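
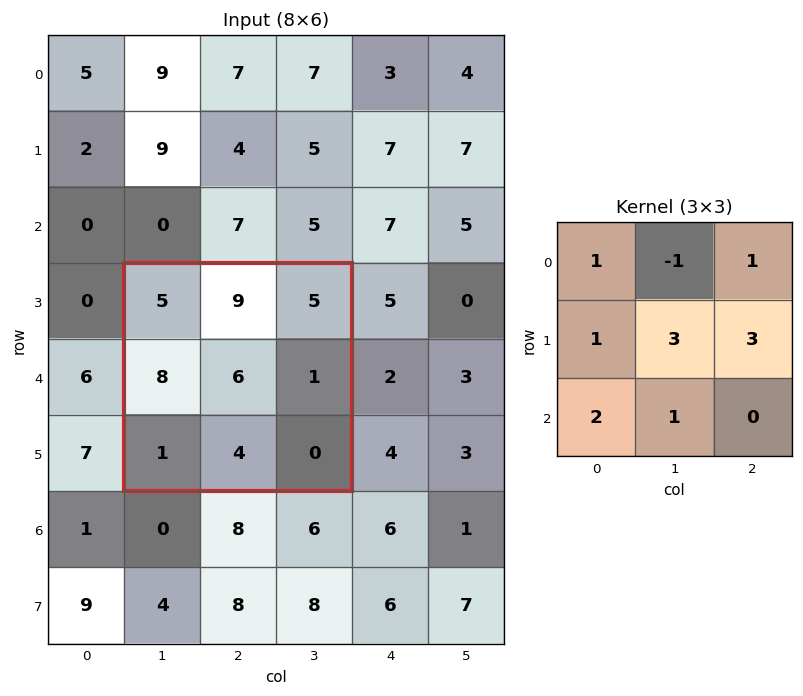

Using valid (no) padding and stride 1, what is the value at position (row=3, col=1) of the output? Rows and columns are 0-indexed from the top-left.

36

The receptive field on the input at this output position is [5 9 5 / 8 6 1 / 1 4 0]. Elementwise product with the kernel and sum: 5·1 + 9·-1 + 5·1 + 8·1 + 6·3 + 1·3 + 1·2 + 4·1.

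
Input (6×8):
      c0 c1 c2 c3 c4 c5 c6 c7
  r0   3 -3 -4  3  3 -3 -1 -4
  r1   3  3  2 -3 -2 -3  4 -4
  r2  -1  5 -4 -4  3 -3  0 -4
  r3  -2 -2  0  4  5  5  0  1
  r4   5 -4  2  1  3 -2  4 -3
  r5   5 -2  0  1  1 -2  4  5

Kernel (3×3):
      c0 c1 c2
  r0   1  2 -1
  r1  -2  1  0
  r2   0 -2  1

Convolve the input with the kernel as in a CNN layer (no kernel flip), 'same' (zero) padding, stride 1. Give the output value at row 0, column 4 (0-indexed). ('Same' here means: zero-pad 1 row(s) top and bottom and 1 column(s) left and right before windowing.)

-2

The receptive field on the zero-padded input at this output position is [0 0 0 / 3 3 -3 / -3 -2 -3]. Elementwise product with the kernel and sum: 0·1 + 0·2 + 0·-1 + 3·-2 + 3·1 + -2·-2 + -3·1.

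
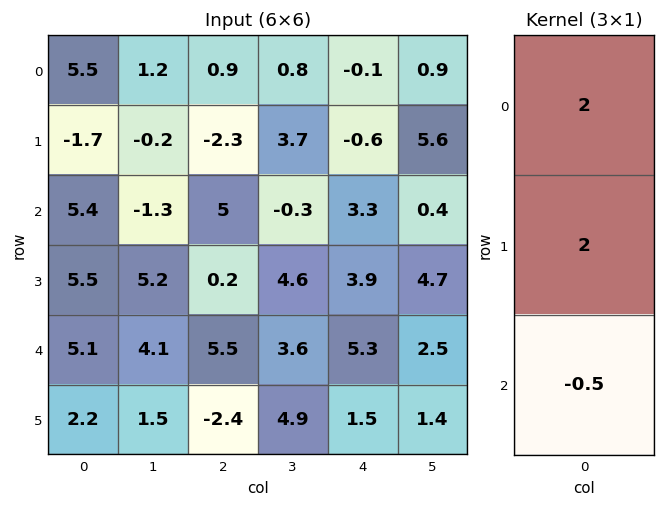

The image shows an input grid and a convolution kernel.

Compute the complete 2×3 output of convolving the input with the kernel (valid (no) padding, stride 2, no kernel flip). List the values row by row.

4.9 -5.3 -3.05
19.25 7.65 11.75

Output[0,0]: The receptive field on the input at this output position is [5.5 / -1.7 / 5.4]. Elementwise product with the kernel and sum: 5.5·2 + -1.7·2 + 5.4·-0.5.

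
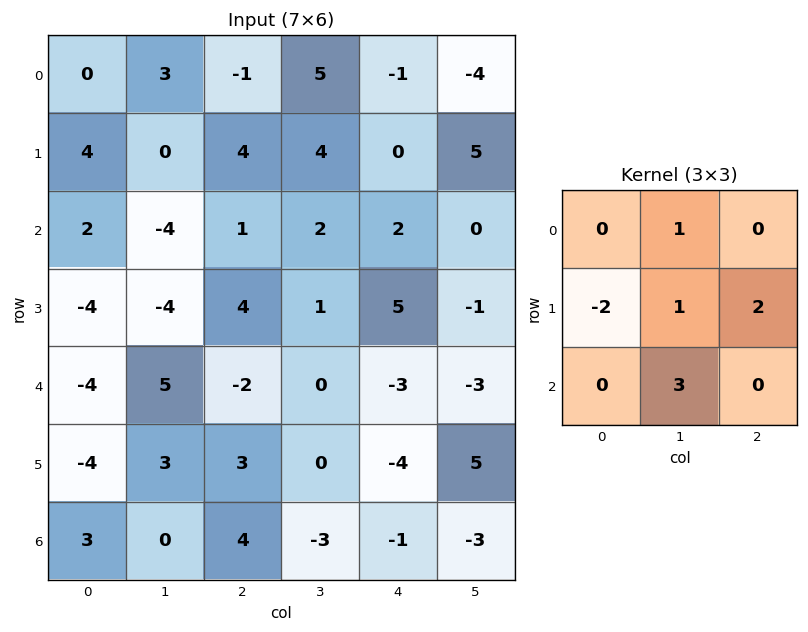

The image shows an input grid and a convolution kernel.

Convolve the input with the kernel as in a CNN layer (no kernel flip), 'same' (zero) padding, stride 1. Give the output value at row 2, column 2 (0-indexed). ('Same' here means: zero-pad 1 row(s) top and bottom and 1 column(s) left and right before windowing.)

29

The receptive field on the zero-padded input at this output position is [0 4 4 / -4 1 2 / -4 4 1]. Elementwise product with the kernel and sum: 4·1 + -4·-2 + 1·1 + 2·2 + 4·3.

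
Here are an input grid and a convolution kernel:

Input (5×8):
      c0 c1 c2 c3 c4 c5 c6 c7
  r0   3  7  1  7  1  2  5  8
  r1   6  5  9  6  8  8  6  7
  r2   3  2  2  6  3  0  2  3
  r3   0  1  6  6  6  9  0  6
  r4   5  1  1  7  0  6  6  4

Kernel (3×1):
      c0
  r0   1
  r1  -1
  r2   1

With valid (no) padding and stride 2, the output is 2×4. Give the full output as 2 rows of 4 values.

Output[0,0]: The receptive field on the input at this output position is [3 / 6 / 3]. Elementwise product with the kernel and sum: 3·1 + 6·-1 + 3·1.
Output[0,1]: The receptive field on the input at this output position is [1 / 9 / 2]. Elementwise product with the kernel and sum: 1·1 + 9·-1 + 2·1.

0 -6 -4 1
8 -3 -3 8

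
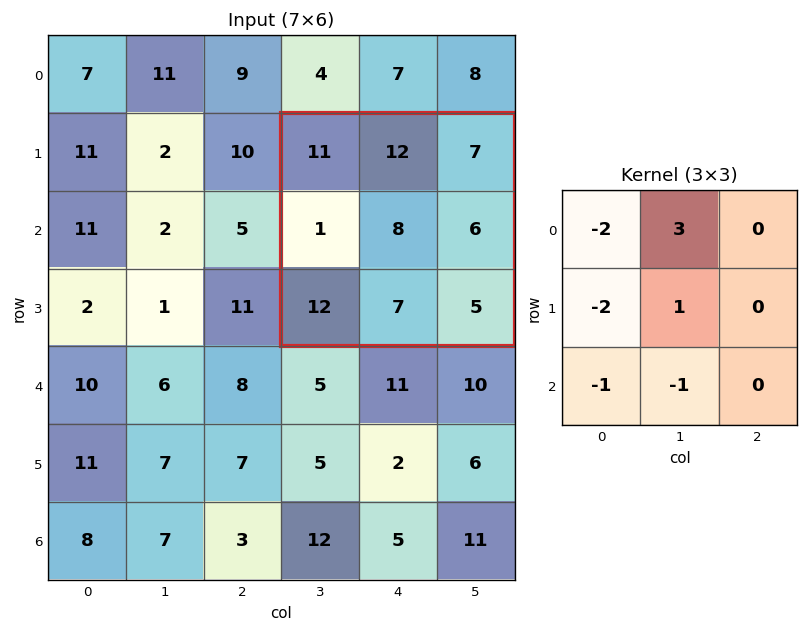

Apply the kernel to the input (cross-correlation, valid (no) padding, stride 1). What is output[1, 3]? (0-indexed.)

1

The receptive field on the input at this output position is [11 12 7 / 1 8 6 / 12 7 5]. Elementwise product with the kernel and sum: 11·-2 + 12·3 + 1·-2 + 8·1 + 12·-1 + 7·-1.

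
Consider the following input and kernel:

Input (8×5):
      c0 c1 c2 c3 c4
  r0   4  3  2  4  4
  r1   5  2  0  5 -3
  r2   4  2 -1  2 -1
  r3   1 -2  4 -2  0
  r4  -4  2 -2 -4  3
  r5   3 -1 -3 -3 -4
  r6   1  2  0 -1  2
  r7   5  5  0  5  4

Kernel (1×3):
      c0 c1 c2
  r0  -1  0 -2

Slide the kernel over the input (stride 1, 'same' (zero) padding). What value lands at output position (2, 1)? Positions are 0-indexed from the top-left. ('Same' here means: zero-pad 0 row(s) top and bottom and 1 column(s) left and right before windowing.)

The receptive field on the zero-padded input at this output position is [4 2 -1]. Elementwise product with the kernel and sum: 4·-1 + -1·-2.

-2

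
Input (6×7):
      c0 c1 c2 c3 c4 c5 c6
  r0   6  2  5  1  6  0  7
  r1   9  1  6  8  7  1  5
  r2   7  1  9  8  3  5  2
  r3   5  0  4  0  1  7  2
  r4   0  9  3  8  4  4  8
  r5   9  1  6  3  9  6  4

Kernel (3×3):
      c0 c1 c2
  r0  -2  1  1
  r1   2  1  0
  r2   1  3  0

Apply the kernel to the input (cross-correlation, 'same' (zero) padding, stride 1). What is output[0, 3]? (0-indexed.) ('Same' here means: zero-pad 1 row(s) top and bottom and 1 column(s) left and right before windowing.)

41

The receptive field on the zero-padded input at this output position is [0 0 0 / 5 1 6 / 6 8 7]. Elementwise product with the kernel and sum: 0·-2 + 0·1 + 0·1 + 5·2 + 1·1 + 6·1 + 8·3.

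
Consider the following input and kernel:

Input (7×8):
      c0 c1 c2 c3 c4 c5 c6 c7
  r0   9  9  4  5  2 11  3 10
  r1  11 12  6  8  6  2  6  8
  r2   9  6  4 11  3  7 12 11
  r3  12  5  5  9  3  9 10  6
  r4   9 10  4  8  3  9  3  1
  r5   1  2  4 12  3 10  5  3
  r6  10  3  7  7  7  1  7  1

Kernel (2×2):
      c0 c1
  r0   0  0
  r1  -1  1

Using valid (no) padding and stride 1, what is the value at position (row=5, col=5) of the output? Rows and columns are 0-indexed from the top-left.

The receptive field on the input at this output position is [10 5 / 1 7]. Elementwise product with the kernel and sum: 1·-1 + 7·1.

6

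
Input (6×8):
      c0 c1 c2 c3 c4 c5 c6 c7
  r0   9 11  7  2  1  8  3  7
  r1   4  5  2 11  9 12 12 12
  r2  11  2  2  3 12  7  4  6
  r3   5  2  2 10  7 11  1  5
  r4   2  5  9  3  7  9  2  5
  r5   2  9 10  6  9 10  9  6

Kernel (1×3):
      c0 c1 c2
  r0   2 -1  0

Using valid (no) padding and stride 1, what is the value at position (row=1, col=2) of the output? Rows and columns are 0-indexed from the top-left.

The receptive field on the input at this output position is [2 11 9]. Elementwise product with the kernel and sum: 2·2 + 11·-1.

-7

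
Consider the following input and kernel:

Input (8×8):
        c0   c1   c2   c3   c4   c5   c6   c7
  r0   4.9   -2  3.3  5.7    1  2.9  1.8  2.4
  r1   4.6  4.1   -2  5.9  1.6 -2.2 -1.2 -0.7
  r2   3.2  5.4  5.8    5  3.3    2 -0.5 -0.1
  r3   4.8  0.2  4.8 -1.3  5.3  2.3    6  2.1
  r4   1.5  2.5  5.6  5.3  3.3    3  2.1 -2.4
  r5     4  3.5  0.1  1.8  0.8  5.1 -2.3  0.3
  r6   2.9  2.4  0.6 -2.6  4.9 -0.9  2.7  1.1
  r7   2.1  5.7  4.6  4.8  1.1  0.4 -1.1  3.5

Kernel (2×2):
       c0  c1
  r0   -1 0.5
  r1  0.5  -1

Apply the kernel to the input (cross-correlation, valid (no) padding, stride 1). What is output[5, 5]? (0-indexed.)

-9.4

The receptive field on the input at this output position is [5.1 -2.3 / -0.9 2.7]. Elementwise product with the kernel and sum: 5.1·-1 + -2.3·0.5 + -0.9·0.5 + 2.7·-1.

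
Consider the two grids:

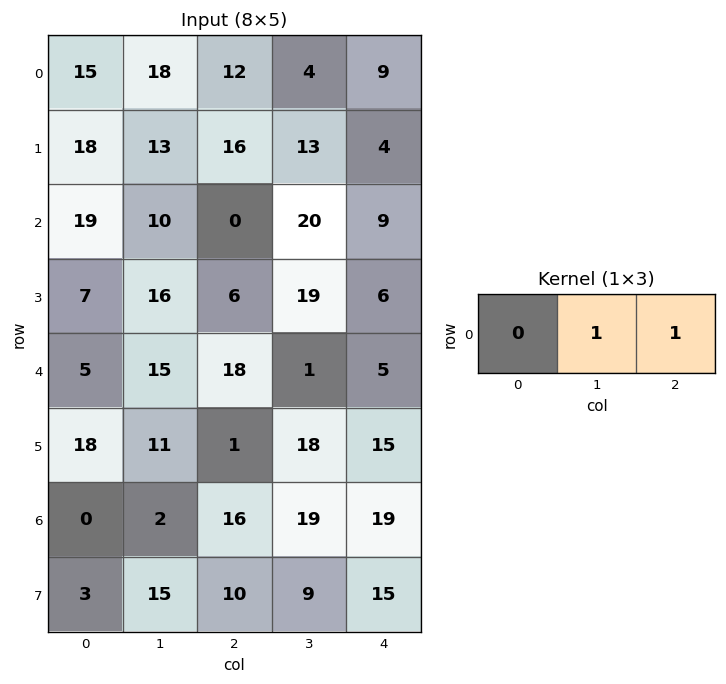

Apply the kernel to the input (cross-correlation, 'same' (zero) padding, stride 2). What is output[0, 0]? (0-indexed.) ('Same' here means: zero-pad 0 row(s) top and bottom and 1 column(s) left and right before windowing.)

33

The receptive field on the zero-padded input at this output position is [0 15 18]. Elementwise product with the kernel and sum: 15·1 + 18·1.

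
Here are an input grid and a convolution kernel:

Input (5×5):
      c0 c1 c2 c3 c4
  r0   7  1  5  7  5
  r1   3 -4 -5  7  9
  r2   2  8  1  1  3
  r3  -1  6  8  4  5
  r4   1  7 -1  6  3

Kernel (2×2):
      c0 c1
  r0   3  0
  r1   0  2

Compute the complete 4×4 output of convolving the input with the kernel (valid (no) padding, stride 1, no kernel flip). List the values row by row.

13 -7 29 39
25 -10 -13 27
18 40 11 13
11 16 36 18

Output[0,0]: The receptive field on the input at this output position is [7 1 / 3 -4]. Elementwise product with the kernel and sum: 7·3 + -4·2.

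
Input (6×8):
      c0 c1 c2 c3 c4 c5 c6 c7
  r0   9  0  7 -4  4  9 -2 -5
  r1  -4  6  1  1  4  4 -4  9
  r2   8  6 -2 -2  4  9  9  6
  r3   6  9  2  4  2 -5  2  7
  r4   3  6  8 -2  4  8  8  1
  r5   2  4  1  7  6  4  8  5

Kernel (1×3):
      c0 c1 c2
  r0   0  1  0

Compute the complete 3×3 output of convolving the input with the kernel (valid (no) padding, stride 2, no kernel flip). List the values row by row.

Output[0,0]: The receptive field on the input at this output position is [9 0 7]. Elementwise product with the kernel and sum: 0·1.

0 -4 9
6 -2 9
6 -2 8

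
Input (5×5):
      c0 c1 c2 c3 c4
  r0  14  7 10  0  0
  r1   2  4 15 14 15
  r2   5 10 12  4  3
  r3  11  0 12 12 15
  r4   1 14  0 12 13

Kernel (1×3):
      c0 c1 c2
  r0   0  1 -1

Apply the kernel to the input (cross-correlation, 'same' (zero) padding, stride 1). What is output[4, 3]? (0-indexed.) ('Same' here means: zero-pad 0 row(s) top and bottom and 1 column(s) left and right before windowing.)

-1

The receptive field on the zero-padded input at this output position is [0 12 13]. Elementwise product with the kernel and sum: 12·1 + 13·-1.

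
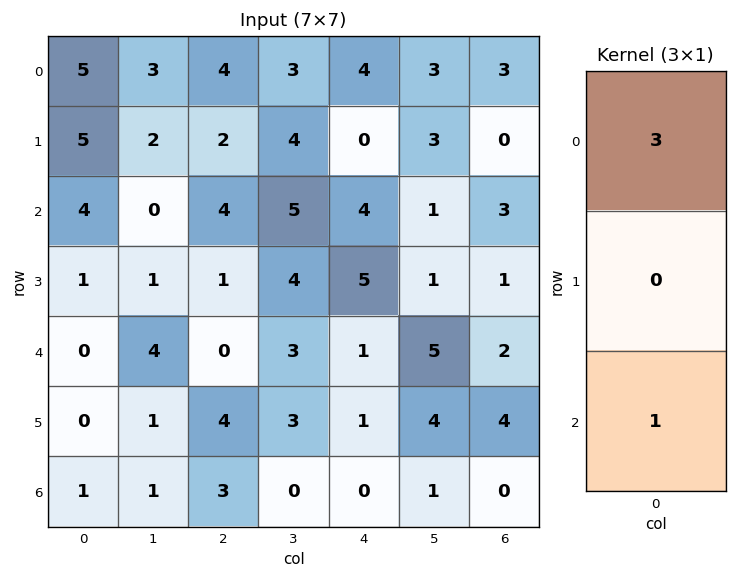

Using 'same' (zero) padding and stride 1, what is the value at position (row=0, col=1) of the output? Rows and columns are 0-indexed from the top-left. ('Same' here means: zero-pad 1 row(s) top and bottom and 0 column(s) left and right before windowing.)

2

The receptive field on the zero-padded input at this output position is [0 / 3 / 2]. Elementwise product with the kernel and sum: 0·3 + 2·1.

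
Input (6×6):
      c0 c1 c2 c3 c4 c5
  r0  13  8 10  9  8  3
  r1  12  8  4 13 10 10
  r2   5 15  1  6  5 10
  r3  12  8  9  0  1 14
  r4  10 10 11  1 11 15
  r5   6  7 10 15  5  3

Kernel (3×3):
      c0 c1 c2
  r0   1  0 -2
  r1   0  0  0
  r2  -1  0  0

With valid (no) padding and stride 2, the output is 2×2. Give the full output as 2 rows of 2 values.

-12 -7
-7 -20

Output[0,0]: The receptive field on the input at this output position is [13 8 10 / 12 8 4 / 5 15 1]. Elementwise product with the kernel and sum: 13·1 + 10·-2 + 5·-1.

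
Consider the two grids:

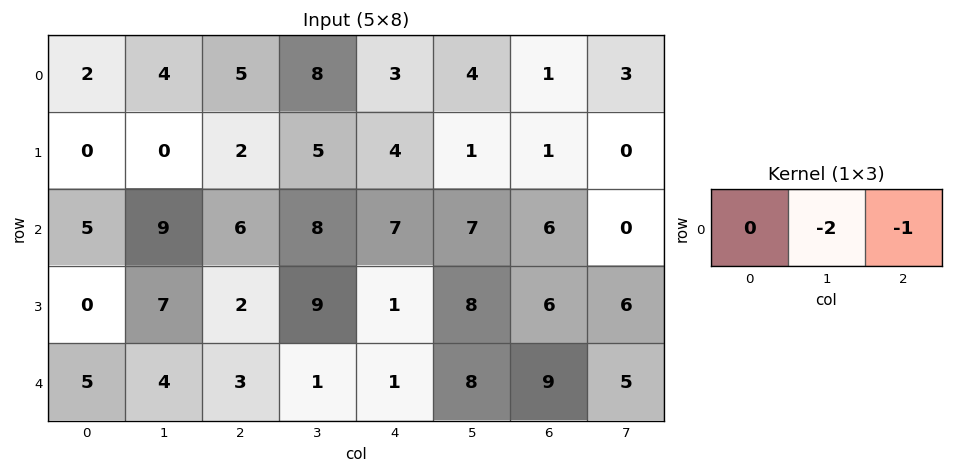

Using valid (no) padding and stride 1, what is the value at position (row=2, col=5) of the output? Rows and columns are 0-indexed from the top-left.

-12

The receptive field on the input at this output position is [7 6 0]. Elementwise product with the kernel and sum: 6·-2 + 0·-1.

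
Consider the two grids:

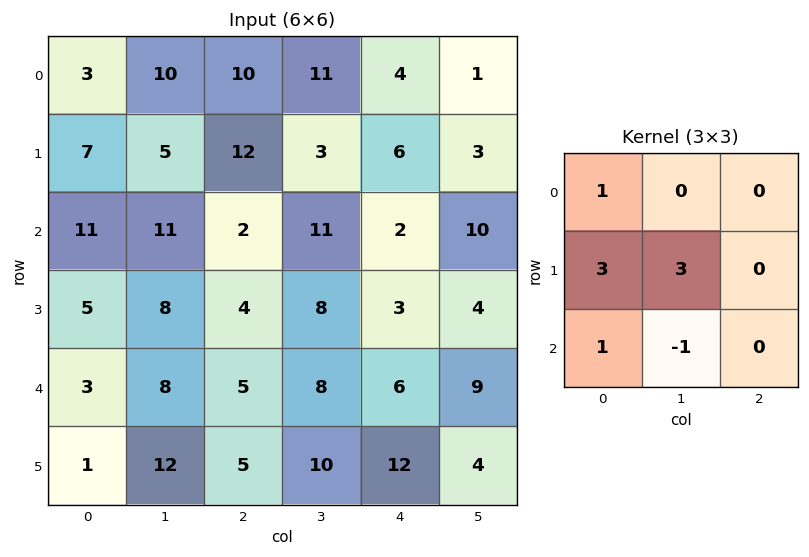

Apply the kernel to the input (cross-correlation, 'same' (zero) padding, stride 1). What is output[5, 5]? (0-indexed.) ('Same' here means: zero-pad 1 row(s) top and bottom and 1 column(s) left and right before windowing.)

54

The receptive field on the zero-padded input at this output position is [6 9 0 / 12 4 0 / 0 0 0]. Elementwise product with the kernel and sum: 6·1 + 12·3 + 4·3 + 0·1 + 0·-1.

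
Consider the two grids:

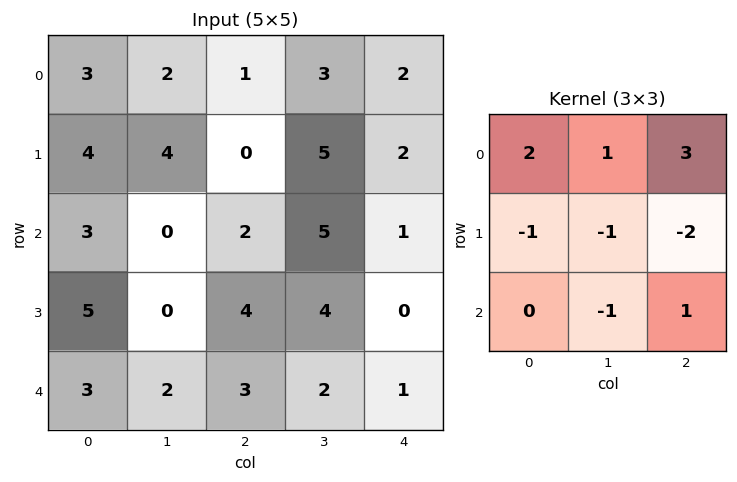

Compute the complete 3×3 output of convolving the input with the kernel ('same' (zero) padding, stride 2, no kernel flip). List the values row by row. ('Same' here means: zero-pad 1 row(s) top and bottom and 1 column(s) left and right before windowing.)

-7 -4 -7
8 11 6
-2 7 5

Output[0,0]: The receptive field on the zero-padded input at this output position is [0 0 0 / 0 3 2 / 0 4 4]. Elementwise product with the kernel and sum: 0·2 + 0·1 + 0·3 + 0·-1 + 3·-1 + 2·-2 + 4·-1 + 4·1.
Output[0,1]: The receptive field on the zero-padded input at this output position is [0 0 0 / 2 1 3 / 4 0 5]. Elementwise product with the kernel and sum: 0·2 + 0·1 + 0·3 + 2·-1 + 1·-1 + 3·-2 + 0·-1 + 5·1.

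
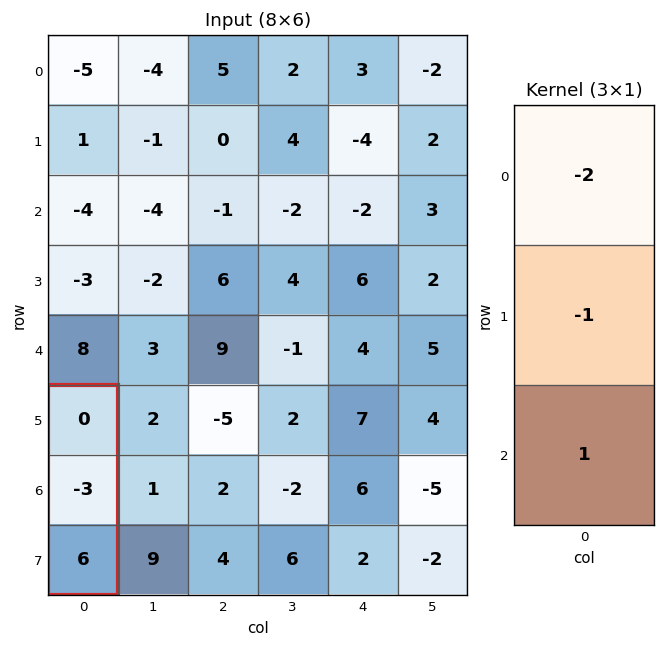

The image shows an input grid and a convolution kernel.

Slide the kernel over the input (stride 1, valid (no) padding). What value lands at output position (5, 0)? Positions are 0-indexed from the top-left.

The receptive field on the input at this output position is [0 / -3 / 6]. Elementwise product with the kernel and sum: 0·-2 + -3·-1 + 6·1.

9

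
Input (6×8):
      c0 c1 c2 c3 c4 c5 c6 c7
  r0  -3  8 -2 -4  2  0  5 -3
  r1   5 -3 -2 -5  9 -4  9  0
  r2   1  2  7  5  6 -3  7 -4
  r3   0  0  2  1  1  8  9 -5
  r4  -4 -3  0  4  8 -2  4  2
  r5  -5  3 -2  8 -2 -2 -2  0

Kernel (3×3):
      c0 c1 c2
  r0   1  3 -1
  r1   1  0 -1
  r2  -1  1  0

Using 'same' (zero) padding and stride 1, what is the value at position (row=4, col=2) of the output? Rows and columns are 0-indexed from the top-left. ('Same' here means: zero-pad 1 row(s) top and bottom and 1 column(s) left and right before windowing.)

-7

The receptive field on the zero-padded input at this output position is [0 2 1 / -3 0 4 / 3 -2 8]. Elementwise product with the kernel and sum: 0·1 + 2·3 + 1·-1 + -3·1 + 4·-1 + 3·-1 + -2·1.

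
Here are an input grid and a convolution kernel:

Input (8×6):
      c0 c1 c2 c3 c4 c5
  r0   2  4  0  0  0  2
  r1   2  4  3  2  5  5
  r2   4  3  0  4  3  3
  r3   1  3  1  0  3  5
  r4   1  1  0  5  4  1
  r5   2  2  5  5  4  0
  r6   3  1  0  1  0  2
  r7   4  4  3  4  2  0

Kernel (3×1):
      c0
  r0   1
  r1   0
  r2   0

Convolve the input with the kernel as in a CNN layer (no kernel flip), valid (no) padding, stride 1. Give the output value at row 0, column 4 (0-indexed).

0

The receptive field on the input at this output position is [0 / 5 / 3]. Elementwise product with the kernel and sum: 0·1.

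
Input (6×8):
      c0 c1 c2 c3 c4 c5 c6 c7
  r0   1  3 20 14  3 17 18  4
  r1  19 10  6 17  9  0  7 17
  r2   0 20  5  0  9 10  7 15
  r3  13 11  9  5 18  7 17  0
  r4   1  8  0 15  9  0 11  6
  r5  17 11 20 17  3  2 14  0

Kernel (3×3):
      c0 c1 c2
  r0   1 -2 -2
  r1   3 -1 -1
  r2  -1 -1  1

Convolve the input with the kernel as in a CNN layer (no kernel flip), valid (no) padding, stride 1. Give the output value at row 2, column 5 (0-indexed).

The receptive field on the input at this output position is [10 7 15 / 7 17 0 / 0 11 6]. Elementwise product with the kernel and sum: 10·1 + 7·-2 + 15·-2 + 7·3 + 17·-1 + 0·-1 + 0·-1 + 11·-1 + 6·1.

-35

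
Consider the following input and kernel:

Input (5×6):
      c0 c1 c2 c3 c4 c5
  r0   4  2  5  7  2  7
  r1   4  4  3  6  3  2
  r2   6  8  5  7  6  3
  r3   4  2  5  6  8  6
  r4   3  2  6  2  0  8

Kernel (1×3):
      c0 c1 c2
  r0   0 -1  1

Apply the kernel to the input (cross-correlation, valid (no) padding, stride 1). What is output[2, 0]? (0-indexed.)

The receptive field on the input at this output position is [6 8 5]. Elementwise product with the kernel and sum: 8·-1 + 5·1.

-3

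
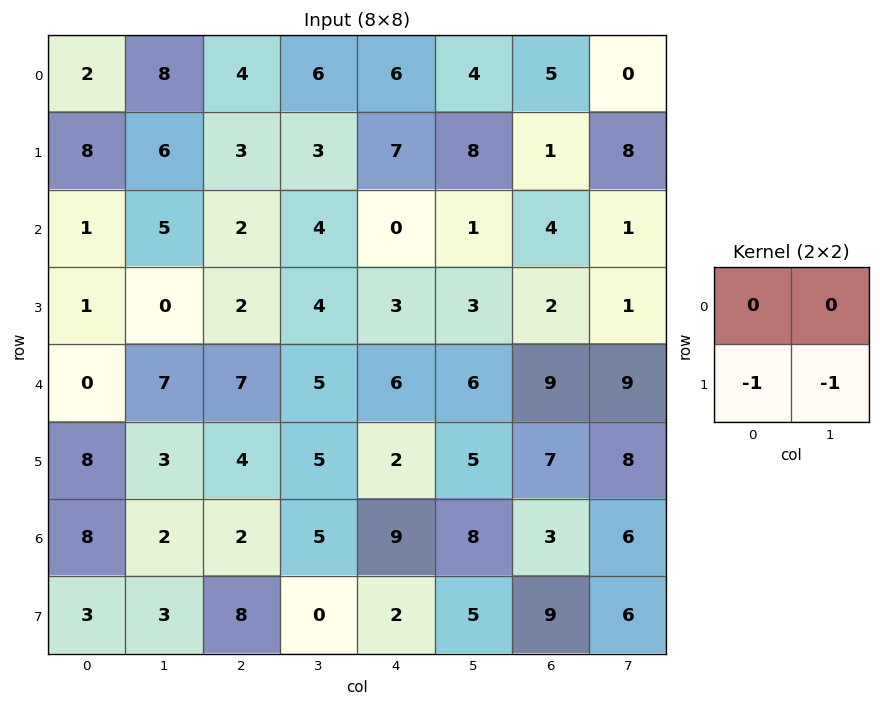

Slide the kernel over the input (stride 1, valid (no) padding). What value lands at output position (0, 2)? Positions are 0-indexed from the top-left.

-6

The receptive field on the input at this output position is [4 6 / 3 3]. Elementwise product with the kernel and sum: 3·-1 + 3·-1.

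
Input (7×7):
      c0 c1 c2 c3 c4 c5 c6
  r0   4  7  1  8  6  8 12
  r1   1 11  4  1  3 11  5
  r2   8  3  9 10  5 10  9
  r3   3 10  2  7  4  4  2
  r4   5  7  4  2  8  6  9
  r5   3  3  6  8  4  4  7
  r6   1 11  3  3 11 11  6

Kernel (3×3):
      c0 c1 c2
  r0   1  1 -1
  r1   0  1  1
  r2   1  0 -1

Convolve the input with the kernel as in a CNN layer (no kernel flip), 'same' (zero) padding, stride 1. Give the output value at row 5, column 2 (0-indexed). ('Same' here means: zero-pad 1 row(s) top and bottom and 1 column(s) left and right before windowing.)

The receptive field on the zero-padded input at this output position is [7 4 2 / 3 6 8 / 11 3 3]. Elementwise product with the kernel and sum: 7·1 + 4·1 + 2·-1 + 6·1 + 8·1 + 11·1 + 3·-1.

31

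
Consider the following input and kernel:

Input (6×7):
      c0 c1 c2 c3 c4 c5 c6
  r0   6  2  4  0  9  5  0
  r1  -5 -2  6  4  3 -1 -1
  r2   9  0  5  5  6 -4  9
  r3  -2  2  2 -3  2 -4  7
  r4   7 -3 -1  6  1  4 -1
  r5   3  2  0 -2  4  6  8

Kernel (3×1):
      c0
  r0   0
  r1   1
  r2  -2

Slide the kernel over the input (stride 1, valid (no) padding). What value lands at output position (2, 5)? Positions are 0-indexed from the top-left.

-12

The receptive field on the input at this output position is [-4 / -4 / 4]. Elementwise product with the kernel and sum: -4·1 + 4·-2.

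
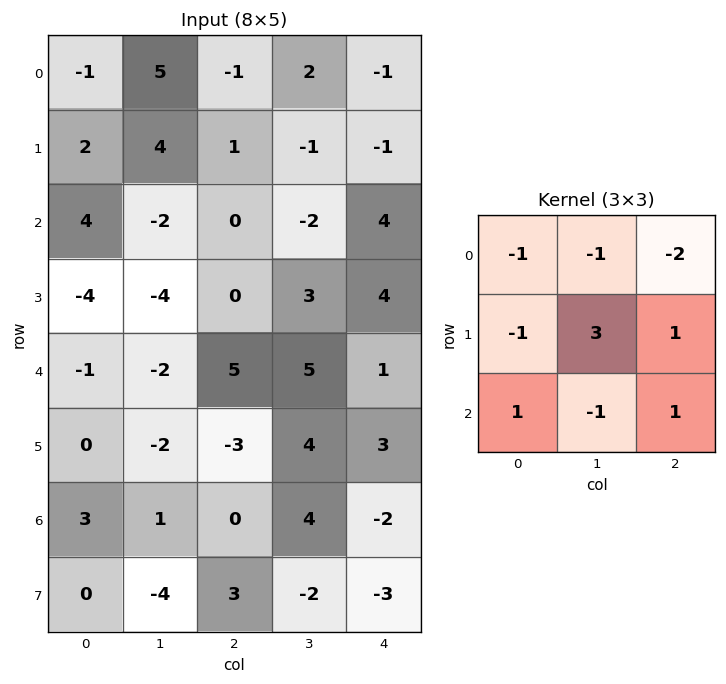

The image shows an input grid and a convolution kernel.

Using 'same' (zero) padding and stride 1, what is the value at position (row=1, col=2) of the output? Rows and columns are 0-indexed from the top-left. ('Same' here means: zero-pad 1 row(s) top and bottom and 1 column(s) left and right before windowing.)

The receptive field on the zero-padded input at this output position is [5 -1 2 / 4 1 -1 / -2 0 -2]. Elementwise product with the kernel and sum: 5·-1 + -1·-1 + 2·-2 + 4·-1 + 1·3 + -1·1 + -2·1 + 0·-1 + -2·1.

-14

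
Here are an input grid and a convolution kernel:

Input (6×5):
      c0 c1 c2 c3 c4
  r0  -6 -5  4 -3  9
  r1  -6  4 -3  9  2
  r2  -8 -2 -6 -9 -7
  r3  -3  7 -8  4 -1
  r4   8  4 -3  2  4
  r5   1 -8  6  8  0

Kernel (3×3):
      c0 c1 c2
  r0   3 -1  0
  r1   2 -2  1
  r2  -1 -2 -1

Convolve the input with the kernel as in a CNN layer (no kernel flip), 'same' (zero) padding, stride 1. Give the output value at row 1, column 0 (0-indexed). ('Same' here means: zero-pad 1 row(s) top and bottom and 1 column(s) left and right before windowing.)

40

The receptive field on the zero-padded input at this output position is [0 -6 -5 / 0 -6 4 / 0 -8 -2]. Elementwise product with the kernel and sum: 0·3 + -6·-1 + 0·2 + -6·-2 + 4·1 + 0·-1 + -8·-2 + -2·-1.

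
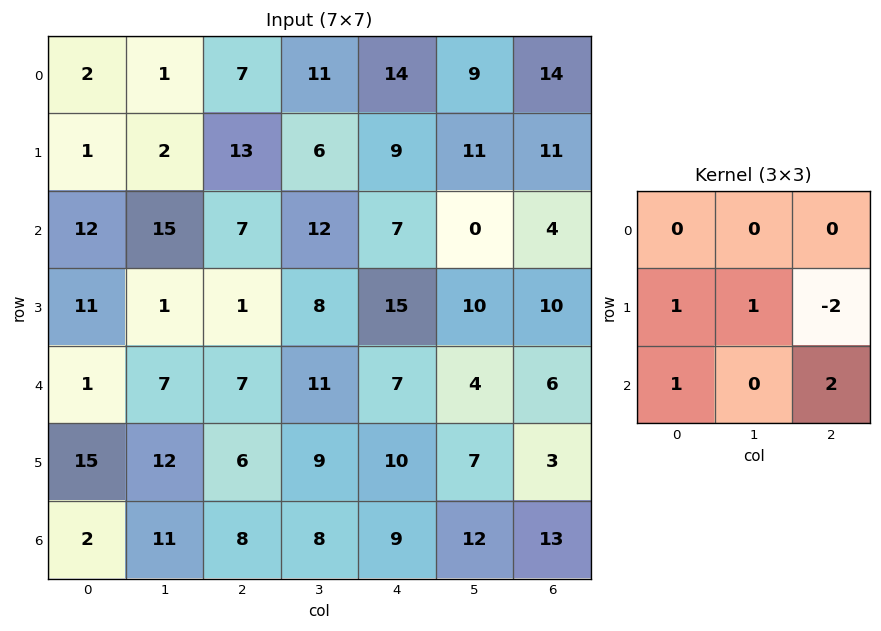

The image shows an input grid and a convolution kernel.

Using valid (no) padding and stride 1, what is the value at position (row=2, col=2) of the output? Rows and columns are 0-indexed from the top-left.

The receptive field on the input at this output position is [7 12 7 / 1 8 15 / 7 11 7]. Elementwise product with the kernel and sum: 1·1 + 8·1 + 15·-2 + 7·1 + 7·2.

0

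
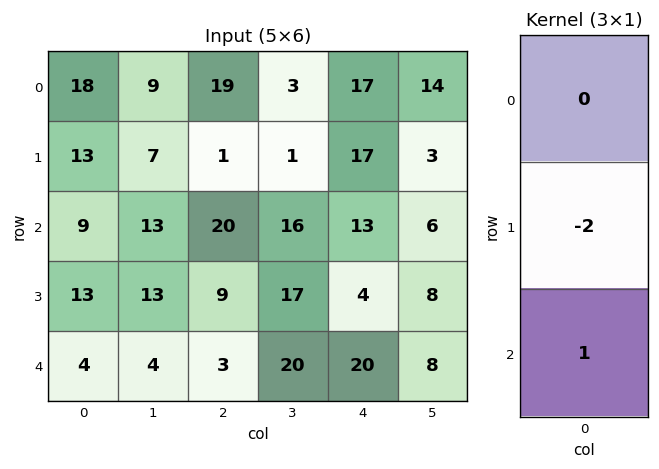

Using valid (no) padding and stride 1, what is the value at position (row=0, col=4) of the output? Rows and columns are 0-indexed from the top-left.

-21

The receptive field on the input at this output position is [17 / 17 / 13]. Elementwise product with the kernel and sum: 17·-2 + 13·1.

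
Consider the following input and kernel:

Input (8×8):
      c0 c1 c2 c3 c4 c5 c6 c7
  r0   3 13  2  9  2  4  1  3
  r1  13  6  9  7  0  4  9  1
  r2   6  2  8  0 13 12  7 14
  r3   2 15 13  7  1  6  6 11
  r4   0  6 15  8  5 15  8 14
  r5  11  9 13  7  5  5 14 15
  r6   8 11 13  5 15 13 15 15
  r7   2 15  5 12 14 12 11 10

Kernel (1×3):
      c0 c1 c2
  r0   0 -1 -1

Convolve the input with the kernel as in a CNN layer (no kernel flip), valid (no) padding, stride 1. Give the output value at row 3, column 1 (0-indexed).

The receptive field on the input at this output position is [15 13 7]. Elementwise product with the kernel and sum: 13·-1 + 7·-1.

-20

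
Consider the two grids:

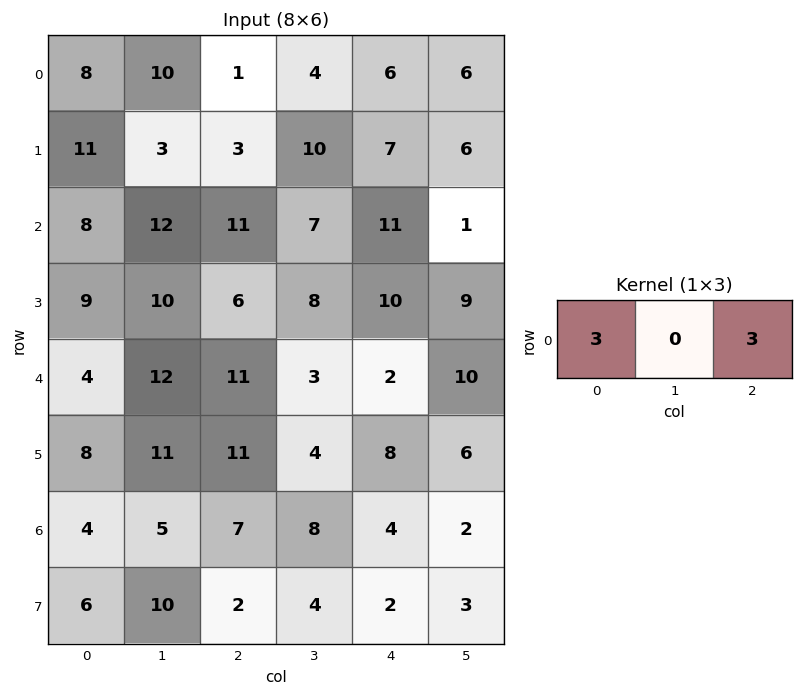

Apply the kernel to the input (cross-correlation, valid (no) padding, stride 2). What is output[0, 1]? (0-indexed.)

The receptive field on the input at this output position is [1 4 6]. Elementwise product with the kernel and sum: 1·3 + 6·3.

21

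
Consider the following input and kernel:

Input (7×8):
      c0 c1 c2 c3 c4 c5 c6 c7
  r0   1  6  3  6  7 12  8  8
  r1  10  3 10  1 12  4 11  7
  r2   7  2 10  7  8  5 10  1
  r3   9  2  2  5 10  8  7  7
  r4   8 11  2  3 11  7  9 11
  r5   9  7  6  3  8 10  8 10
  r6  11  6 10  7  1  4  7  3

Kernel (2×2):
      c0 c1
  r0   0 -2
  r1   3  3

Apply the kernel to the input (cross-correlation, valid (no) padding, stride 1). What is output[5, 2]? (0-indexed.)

The receptive field on the input at this output position is [6 3 / 10 7]. Elementwise product with the kernel and sum: 3·-2 + 10·3 + 7·3.

45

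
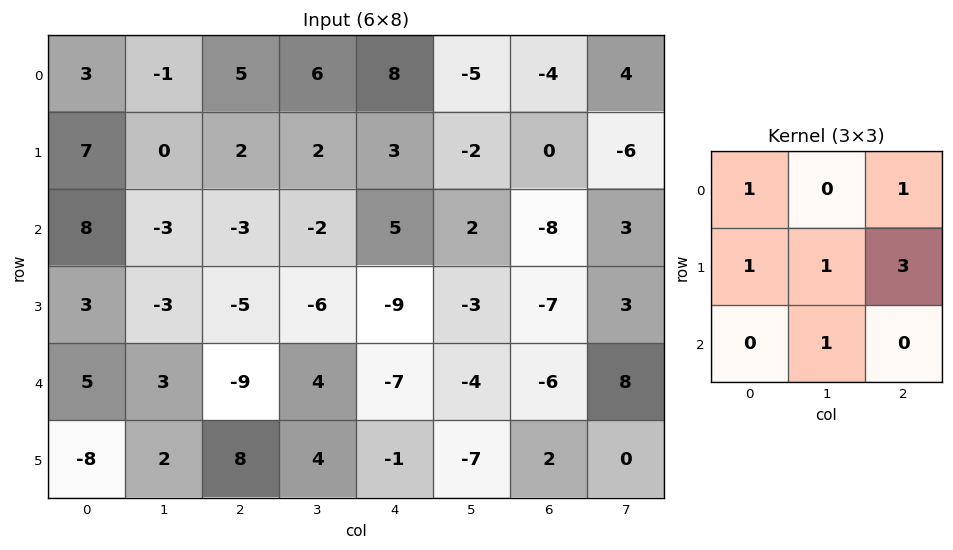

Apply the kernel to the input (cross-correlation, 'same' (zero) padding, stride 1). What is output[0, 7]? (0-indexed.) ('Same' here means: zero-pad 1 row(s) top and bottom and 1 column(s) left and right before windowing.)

-6

The receptive field on the zero-padded input at this output position is [0 0 0 / -4 4 0 / 0 -6 0]. Elementwise product with the kernel and sum: 0·1 + 0·1 + -4·1 + 4·1 + 0·3 + -6·1.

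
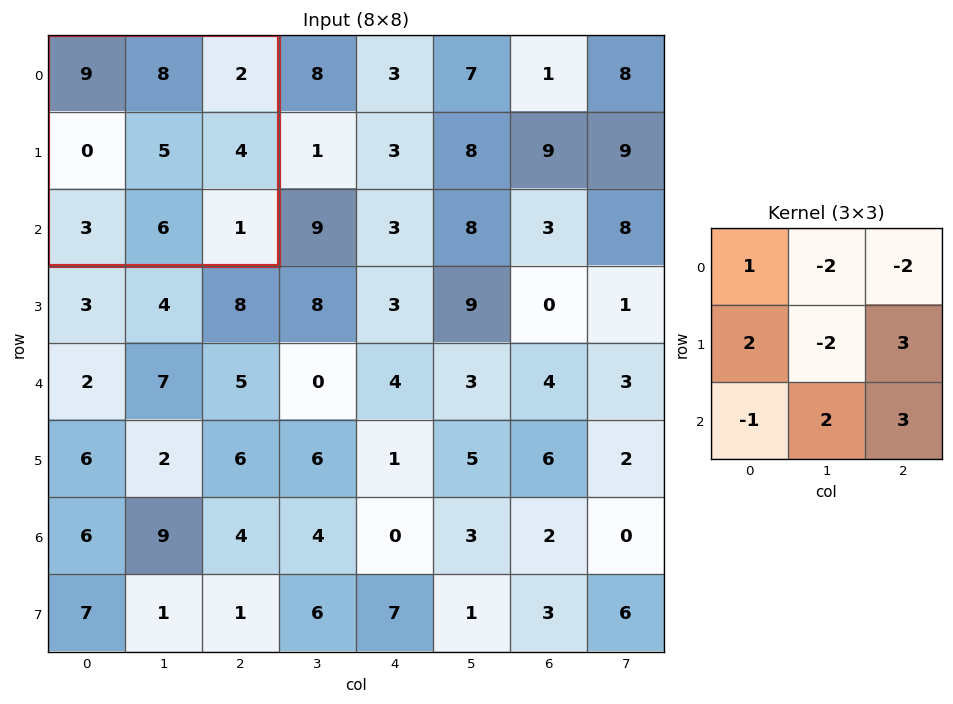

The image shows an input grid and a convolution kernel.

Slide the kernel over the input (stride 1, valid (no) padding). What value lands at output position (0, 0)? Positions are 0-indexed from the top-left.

3

The receptive field on the input at this output position is [9 8 2 / 0 5 4 / 3 6 1]. Elementwise product with the kernel and sum: 9·1 + 8·-2 + 2·-2 + 0·2 + 5·-2 + 4·3 + 3·-1 + 6·2 + 1·3.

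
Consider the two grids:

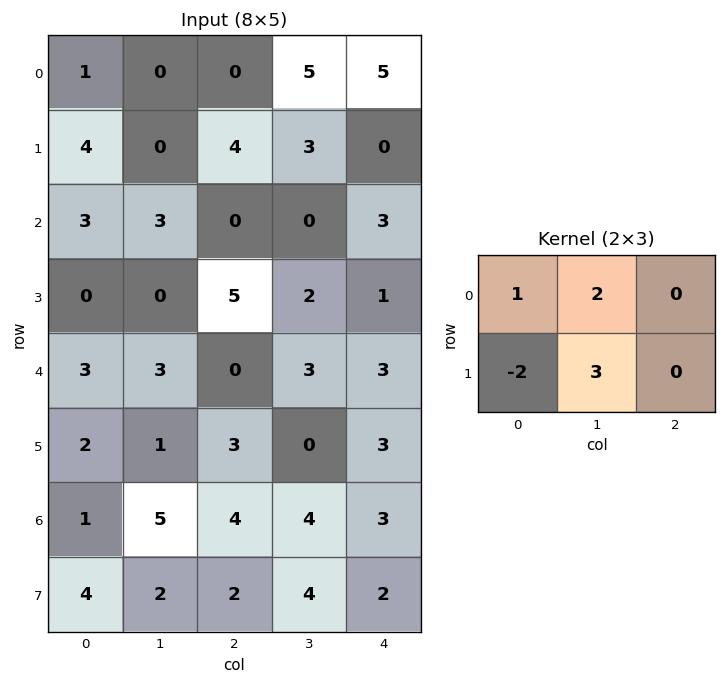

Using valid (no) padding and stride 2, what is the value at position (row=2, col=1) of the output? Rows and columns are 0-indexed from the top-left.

0

The receptive field on the input at this output position is [0 3 3 / 3 0 3]. Elementwise product with the kernel and sum: 0·1 + 3·2 + 3·-2 + 0·3.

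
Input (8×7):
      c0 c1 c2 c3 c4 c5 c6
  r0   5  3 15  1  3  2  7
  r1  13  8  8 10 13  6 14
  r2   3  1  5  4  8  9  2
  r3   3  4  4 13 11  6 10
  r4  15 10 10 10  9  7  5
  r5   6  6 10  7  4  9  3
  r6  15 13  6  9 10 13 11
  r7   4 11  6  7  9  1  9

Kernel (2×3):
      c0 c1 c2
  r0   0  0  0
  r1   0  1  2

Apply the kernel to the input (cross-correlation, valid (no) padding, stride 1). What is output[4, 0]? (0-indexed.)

The receptive field on the input at this output position is [15 10 10 / 6 6 10]. Elementwise product with the kernel and sum: 6·1 + 10·2.

26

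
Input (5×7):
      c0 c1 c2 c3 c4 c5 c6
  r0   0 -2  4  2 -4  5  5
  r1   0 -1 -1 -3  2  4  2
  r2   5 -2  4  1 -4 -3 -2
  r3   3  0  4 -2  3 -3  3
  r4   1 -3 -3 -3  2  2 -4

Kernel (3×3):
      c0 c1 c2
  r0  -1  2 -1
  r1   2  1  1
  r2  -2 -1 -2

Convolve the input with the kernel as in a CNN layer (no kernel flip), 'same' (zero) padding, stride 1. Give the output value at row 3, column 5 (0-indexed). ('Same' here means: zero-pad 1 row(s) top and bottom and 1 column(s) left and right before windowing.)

The receptive field on the zero-padded input at this output position is [-4 -3 -2 / 3 -3 3 / 2 2 -4]. Elementwise product with the kernel and sum: -4·-1 + -3·2 + -2·-1 + 3·2 + -3·1 + 3·1 + 2·-2 + 2·-1 + -4·-2.

8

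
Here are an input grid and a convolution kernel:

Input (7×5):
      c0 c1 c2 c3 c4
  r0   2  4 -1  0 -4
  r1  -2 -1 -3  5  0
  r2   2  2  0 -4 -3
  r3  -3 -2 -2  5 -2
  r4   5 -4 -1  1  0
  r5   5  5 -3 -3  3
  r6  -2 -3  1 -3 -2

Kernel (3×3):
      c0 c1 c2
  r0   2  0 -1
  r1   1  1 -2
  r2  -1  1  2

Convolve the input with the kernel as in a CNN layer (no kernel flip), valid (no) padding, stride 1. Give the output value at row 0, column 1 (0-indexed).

-16

The receptive field on the input at this output position is [4 -1 0 / -1 -3 5 / 2 0 -4]. Elementwise product with the kernel and sum: 4·2 + 0·-1 + -1·1 + -3·1 + 5·-2 + 2·-1 + 0·1 + -4·2.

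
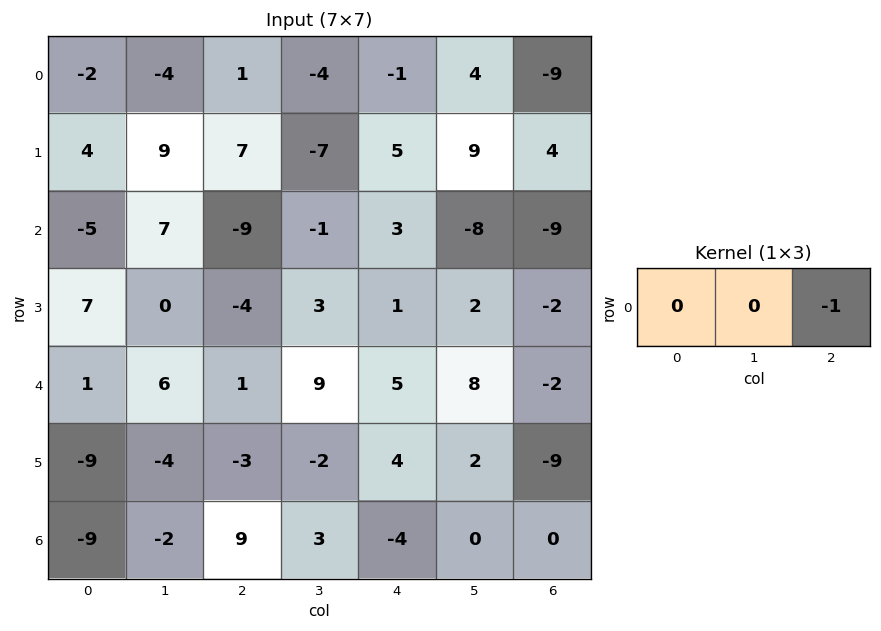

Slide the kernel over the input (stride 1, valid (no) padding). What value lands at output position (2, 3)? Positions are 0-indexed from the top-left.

The receptive field on the input at this output position is [-1 3 -8]. Elementwise product with the kernel and sum: -8·-1.

8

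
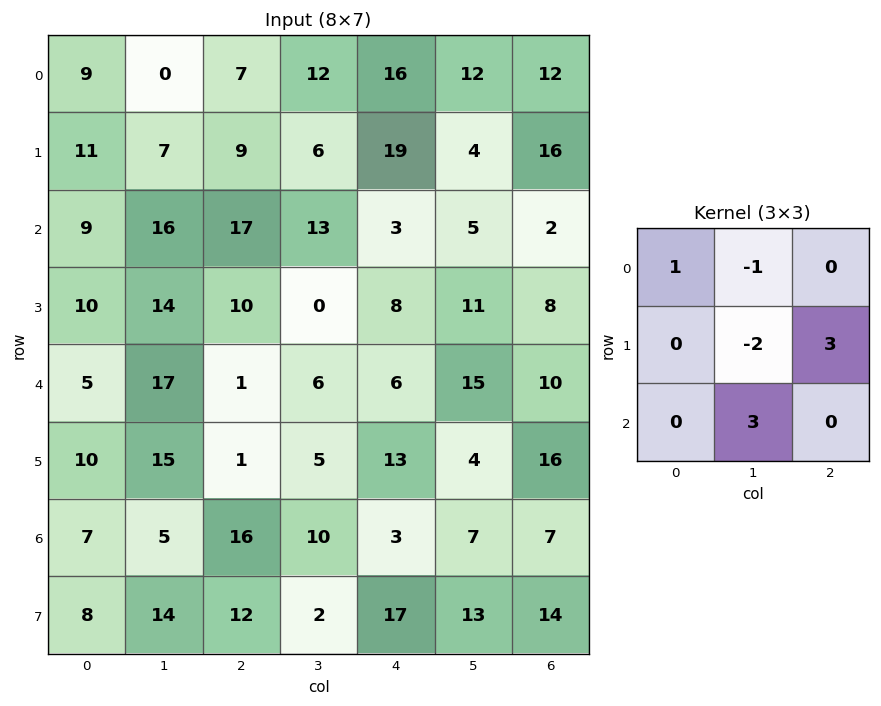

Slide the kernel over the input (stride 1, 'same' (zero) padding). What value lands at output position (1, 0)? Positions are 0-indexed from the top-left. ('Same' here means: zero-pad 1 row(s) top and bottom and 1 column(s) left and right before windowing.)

The receptive field on the zero-padded input at this output position is [0 9 0 / 0 11 7 / 0 9 16]. Elementwise product with the kernel and sum: 0·1 + 9·-1 + 11·-2 + 7·3 + 9·3.

17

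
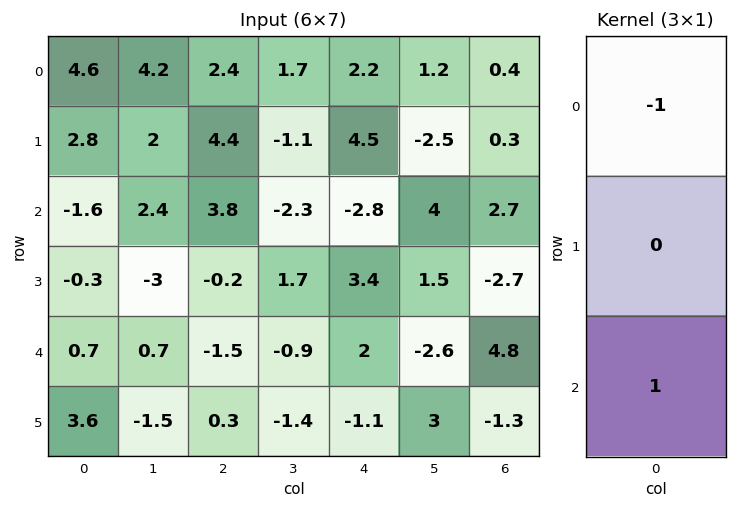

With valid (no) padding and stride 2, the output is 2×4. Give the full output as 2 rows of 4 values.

-6.2 1.4 -5 2.3
2.3 -5.3 4.8 2.1

Output[0,0]: The receptive field on the input at this output position is [4.6 / 2.8 / -1.6]. Elementwise product with the kernel and sum: 4.6·-1 + -1.6·1.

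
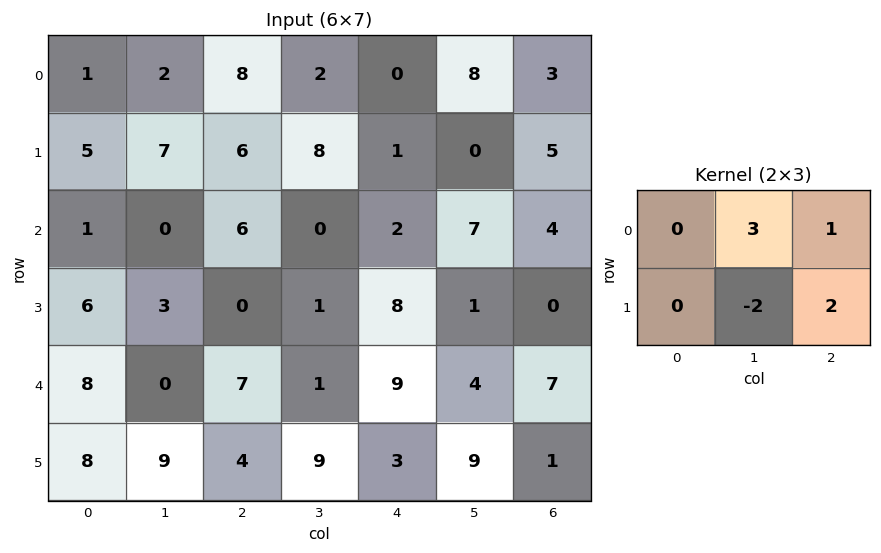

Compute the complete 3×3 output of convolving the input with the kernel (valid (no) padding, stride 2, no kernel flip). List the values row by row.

Output[0,0]: The receptive field on the input at this output position is [1 2 8 / 5 7 6]. Elementwise product with the kernel and sum: 2·3 + 8·1 + 7·-2 + 6·2.
Output[0,1]: The receptive field on the input at this output position is [8 2 0 / 6 8 1]. Elementwise product with the kernel and sum: 2·3 + 0·1 + 8·-2 + 1·2.

12 -8 37
0 16 23
-3 0 3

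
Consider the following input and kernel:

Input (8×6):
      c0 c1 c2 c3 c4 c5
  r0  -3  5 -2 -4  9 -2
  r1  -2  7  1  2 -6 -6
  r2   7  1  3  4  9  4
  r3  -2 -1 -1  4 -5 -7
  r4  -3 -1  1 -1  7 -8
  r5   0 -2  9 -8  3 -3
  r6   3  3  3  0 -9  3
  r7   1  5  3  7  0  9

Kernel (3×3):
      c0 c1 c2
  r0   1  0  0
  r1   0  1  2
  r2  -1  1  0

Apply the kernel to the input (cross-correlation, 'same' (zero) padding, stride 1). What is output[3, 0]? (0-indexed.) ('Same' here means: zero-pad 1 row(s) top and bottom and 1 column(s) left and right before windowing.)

-7

The receptive field on the zero-padded input at this output position is [0 7 1 / 0 -2 -1 / 0 -3 -1]. Elementwise product with the kernel and sum: 0·1 + -2·1 + -1·2 + 0·-1 + -3·1.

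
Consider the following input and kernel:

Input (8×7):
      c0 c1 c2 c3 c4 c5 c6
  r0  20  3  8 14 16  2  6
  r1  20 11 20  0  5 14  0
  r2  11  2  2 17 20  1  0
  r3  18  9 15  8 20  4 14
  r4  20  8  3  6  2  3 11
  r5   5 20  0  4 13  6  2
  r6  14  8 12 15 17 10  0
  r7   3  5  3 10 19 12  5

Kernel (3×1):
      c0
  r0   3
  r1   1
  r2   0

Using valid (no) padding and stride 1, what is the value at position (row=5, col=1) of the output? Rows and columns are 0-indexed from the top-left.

The receptive field on the input at this output position is [20 / 8 / 5]. Elementwise product with the kernel and sum: 20·3 + 8·1.

68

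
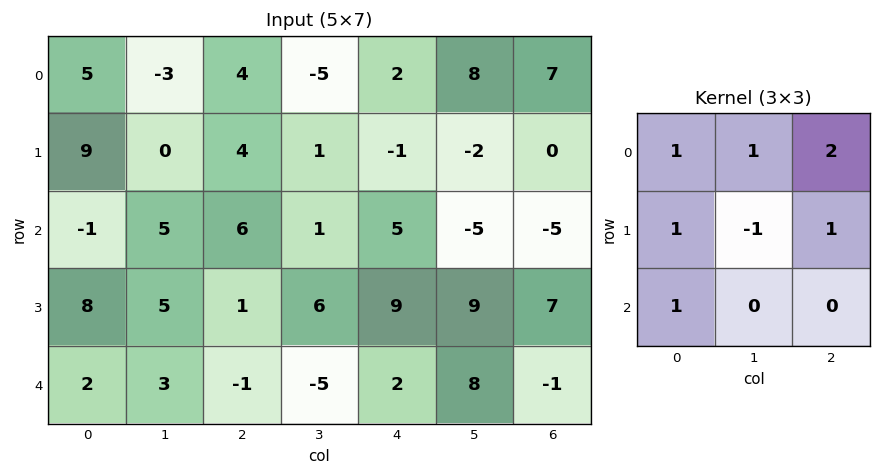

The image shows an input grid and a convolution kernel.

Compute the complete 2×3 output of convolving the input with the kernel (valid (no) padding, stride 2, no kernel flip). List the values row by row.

Output[0,0]: The receptive field on the input at this output position is [5 -3 4 / 9 0 4 / -1 5 6]. Elementwise product with the kernel and sum: 5·1 + -3·1 + 4·2 + 9·1 + 0·-1 + 4·1 + -1·1.

22 11 30
22 20 -1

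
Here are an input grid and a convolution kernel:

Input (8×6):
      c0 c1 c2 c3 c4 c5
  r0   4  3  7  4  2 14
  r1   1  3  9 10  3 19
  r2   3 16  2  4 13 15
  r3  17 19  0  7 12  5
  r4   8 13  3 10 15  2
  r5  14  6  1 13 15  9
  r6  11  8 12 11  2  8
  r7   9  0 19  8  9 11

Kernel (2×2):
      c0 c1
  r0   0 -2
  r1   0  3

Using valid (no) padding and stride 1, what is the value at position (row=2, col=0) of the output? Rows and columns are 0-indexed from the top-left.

25

The receptive field on the input at this output position is [3 16 / 17 19]. Elementwise product with the kernel and sum: 16·-2 + 19·3.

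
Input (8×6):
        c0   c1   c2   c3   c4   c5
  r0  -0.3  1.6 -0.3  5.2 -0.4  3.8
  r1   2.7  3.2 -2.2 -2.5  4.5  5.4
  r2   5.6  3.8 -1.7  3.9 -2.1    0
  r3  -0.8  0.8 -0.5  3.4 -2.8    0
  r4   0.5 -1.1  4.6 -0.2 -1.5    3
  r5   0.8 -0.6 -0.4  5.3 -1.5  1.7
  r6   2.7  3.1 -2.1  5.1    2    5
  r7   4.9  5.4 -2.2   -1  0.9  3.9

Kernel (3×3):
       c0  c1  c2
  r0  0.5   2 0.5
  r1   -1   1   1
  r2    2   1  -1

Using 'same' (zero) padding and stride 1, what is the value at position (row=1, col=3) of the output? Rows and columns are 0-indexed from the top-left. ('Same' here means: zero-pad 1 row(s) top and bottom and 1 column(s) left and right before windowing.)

The receptive field on the zero-padded input at this output position is [-0.3 5.2 -0.4 / -2.2 -2.5 4.5 / -1.7 3.9 -2.1]. Elementwise product with the kernel and sum: -0.3·0.5 + 5.2·2 + -0.4·0.5 + -2.2·-1 + -2.5·1 + 4.5·1 + -1.7·2 + 3.9·1 + -2.1·-1.

16.85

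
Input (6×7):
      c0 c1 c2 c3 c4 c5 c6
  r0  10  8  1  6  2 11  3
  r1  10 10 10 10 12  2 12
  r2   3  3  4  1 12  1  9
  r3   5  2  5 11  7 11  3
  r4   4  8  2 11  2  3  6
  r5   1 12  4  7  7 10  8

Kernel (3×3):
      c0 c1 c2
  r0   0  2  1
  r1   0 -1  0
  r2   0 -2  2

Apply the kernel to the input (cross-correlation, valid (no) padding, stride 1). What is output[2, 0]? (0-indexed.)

-4

The receptive field on the input at this output position is [3 3 4 / 5 2 5 / 4 8 2]. Elementwise product with the kernel and sum: 3·2 + 4·1 + 2·-1 + 8·-2 + 2·2.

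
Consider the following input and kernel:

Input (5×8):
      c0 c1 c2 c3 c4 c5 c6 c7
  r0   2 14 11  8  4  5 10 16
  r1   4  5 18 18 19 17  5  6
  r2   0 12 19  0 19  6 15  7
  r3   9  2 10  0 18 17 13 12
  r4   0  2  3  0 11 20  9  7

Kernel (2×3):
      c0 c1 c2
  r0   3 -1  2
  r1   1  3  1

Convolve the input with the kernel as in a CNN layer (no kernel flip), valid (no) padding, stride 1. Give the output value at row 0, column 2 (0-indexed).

The receptive field on the input at this output position is [11 8 4 / 18 18 19]. Elementwise product with the kernel and sum: 11·3 + 8·-1 + 4·2 + 18·1 + 18·3 + 19·1.

124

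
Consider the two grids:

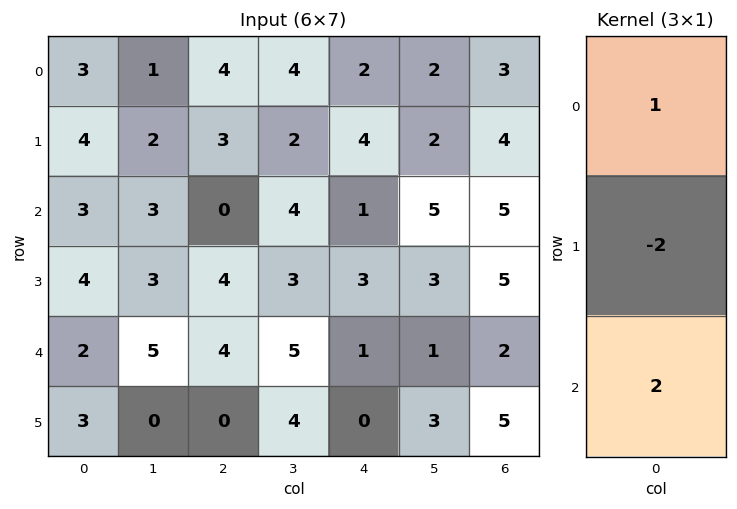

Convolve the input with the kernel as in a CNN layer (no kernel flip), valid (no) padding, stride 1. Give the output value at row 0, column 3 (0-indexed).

The receptive field on the input at this output position is [4 / 2 / 4]. Elementwise product with the kernel and sum: 4·1 + 2·-2 + 4·2.

8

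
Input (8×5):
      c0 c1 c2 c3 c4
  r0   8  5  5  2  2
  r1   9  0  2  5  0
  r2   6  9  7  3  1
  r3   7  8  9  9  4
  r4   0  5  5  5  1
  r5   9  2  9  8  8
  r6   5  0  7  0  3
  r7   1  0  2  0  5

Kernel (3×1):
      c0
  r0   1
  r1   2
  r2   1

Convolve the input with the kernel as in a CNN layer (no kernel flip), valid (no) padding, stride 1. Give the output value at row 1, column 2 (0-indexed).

25

The receptive field on the input at this output position is [2 / 7 / 9]. Elementwise product with the kernel and sum: 2·1 + 7·2 + 9·1.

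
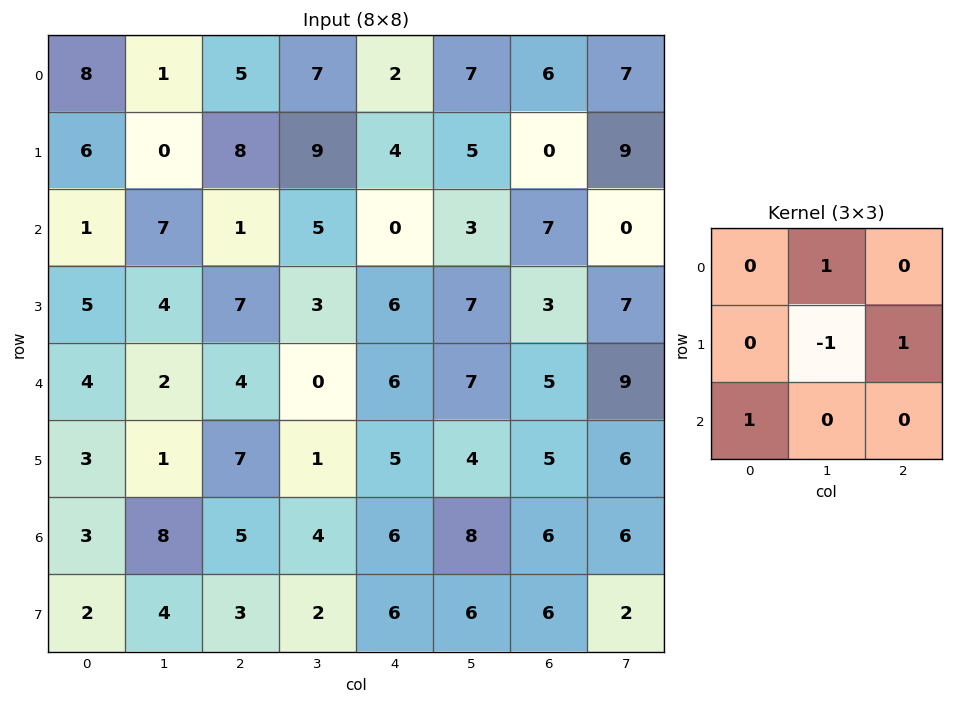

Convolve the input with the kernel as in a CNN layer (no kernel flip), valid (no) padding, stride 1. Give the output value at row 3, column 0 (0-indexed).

9

The receptive field on the input at this output position is [5 4 7 / 4 2 4 / 3 1 7]. Elementwise product with the kernel and sum: 4·1 + 2·-1 + 4·1 + 3·1.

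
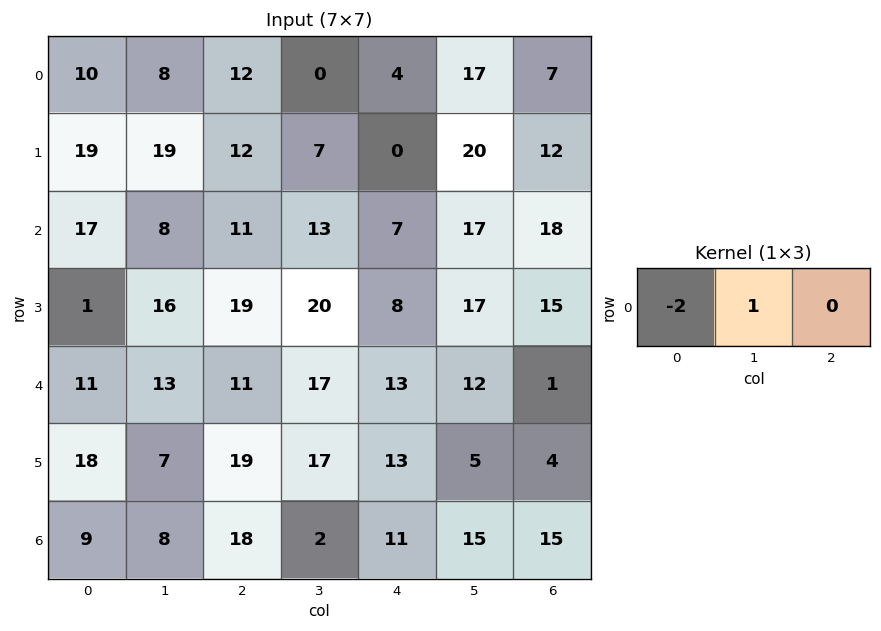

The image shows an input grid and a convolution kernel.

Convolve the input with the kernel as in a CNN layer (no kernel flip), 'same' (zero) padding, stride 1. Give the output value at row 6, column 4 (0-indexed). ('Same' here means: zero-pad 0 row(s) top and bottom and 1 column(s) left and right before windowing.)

The receptive field on the zero-padded input at this output position is [2 11 15]. Elementwise product with the kernel and sum: 2·-2 + 11·1.

7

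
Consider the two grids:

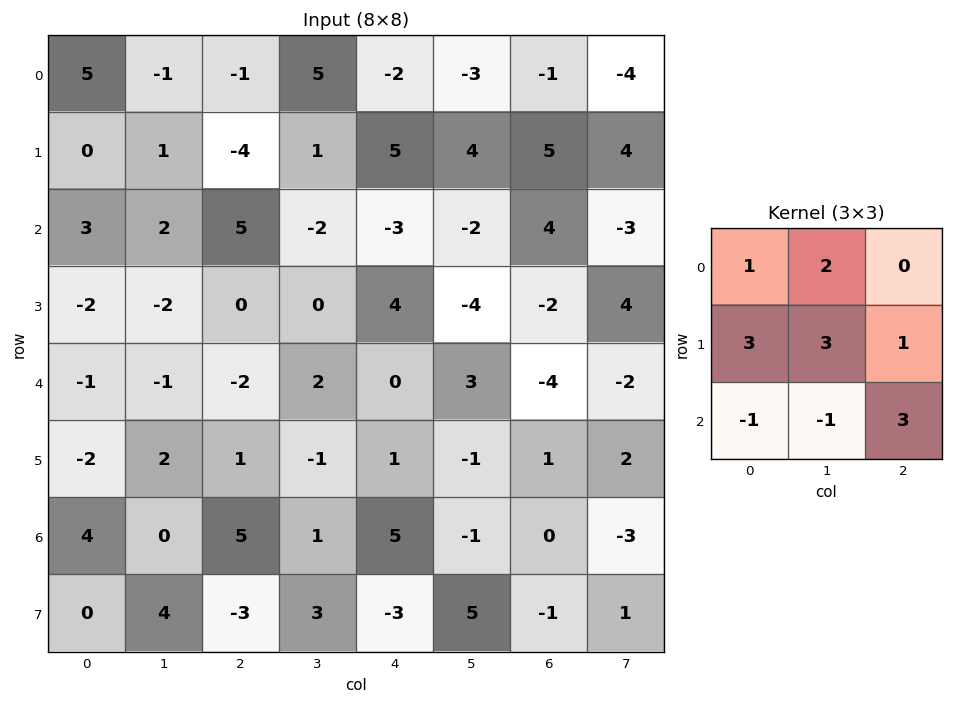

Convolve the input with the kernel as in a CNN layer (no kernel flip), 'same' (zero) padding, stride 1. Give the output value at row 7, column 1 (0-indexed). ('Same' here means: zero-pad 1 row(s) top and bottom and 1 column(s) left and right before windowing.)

The receptive field on the zero-padded input at this output position is [4 0 5 / 0 4 -3 / 0 0 0]. Elementwise product with the kernel and sum: 4·1 + 0·2 + 0·3 + 4·3 + -3·1 + 0·-1 + 0·-1 + 0·3.

13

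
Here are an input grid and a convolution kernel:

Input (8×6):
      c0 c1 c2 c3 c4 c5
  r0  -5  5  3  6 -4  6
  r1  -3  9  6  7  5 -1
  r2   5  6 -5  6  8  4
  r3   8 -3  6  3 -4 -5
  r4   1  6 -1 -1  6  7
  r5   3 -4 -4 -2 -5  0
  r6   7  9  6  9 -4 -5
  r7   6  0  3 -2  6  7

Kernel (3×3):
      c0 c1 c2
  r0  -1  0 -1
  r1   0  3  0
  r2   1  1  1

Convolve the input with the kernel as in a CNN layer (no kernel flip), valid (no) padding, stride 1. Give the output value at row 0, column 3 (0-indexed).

The receptive field on the input at this output position is [6 -4 6 / 7 5 -1 / 6 8 4]. Elementwise product with the kernel and sum: 6·-1 + 6·-1 + 5·3 + 6·1 + 8·1 + 4·1.

21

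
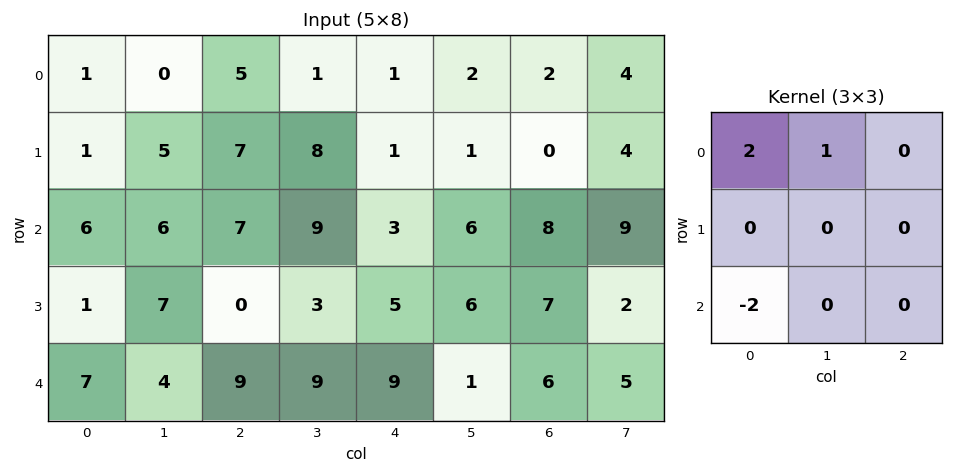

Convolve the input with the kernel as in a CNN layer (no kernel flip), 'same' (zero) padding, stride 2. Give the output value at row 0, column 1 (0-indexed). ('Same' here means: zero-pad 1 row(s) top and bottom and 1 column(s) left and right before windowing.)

The receptive field on the zero-padded input at this output position is [0 0 0 / 0 5 1 / 5 7 8]. Elementwise product with the kernel and sum: 0·2 + 0·1 + 5·-2.

-10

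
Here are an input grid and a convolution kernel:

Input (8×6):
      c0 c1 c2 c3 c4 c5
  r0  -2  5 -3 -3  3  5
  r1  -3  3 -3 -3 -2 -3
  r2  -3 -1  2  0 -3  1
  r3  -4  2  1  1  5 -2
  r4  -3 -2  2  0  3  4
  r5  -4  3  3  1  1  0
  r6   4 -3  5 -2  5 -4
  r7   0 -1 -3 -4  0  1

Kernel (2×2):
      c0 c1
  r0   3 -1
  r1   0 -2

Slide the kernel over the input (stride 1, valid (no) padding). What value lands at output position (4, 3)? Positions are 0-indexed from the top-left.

-5

The receptive field on the input at this output position is [0 3 / 1 1]. Elementwise product with the kernel and sum: 0·3 + 3·-1 + 1·-2.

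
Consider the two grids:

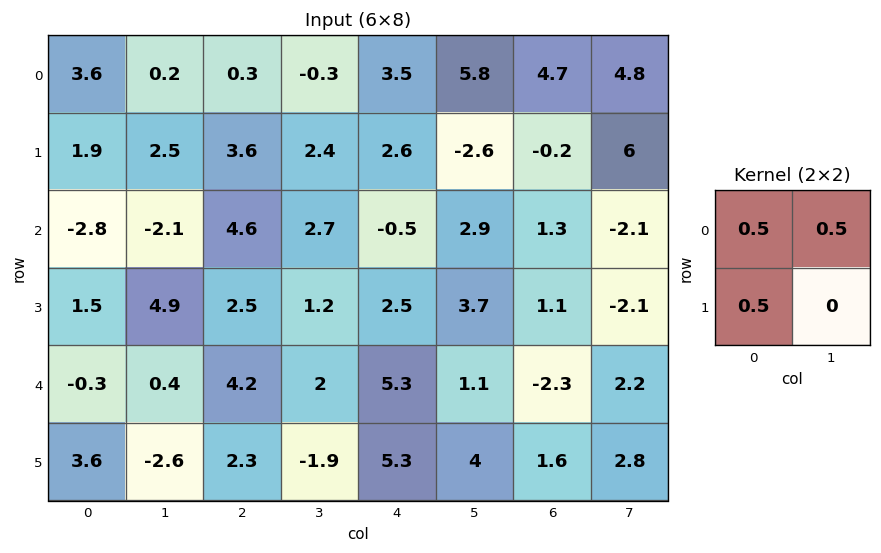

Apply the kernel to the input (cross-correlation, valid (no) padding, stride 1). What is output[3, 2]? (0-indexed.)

3.95

The receptive field on the input at this output position is [2.5 1.2 / 4.2 2]. Elementwise product with the kernel and sum: 2.5·0.5 + 1.2·0.5 + 4.2·0.5.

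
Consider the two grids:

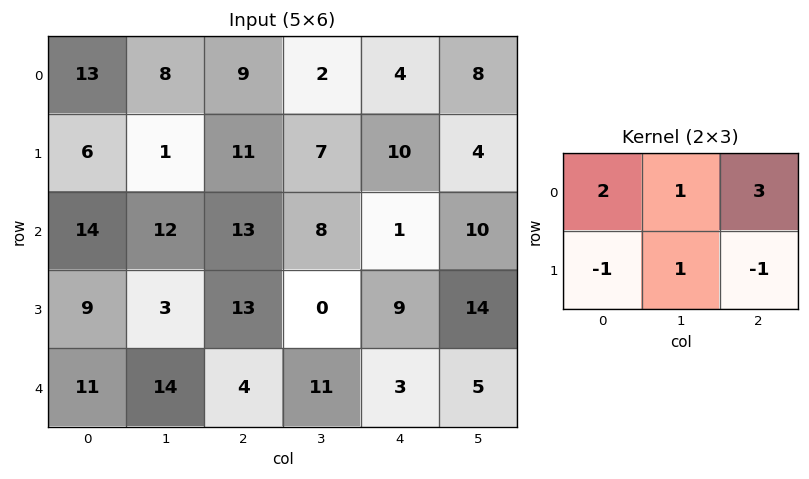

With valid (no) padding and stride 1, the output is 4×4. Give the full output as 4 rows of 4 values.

45 34 18 31
31 27 53 19
60 71 15 42
59 -2 57 38

Output[0,0]: The receptive field on the input at this output position is [13 8 9 / 6 1 11]. Elementwise product with the kernel and sum: 13·2 + 8·1 + 9·3 + 6·-1 + 1·1 + 11·-1.
Output[0,1]: The receptive field on the input at this output position is [8 9 2 / 1 11 7]. Elementwise product with the kernel and sum: 8·2 + 9·1 + 2·3 + 1·-1 + 11·1 + 7·-1.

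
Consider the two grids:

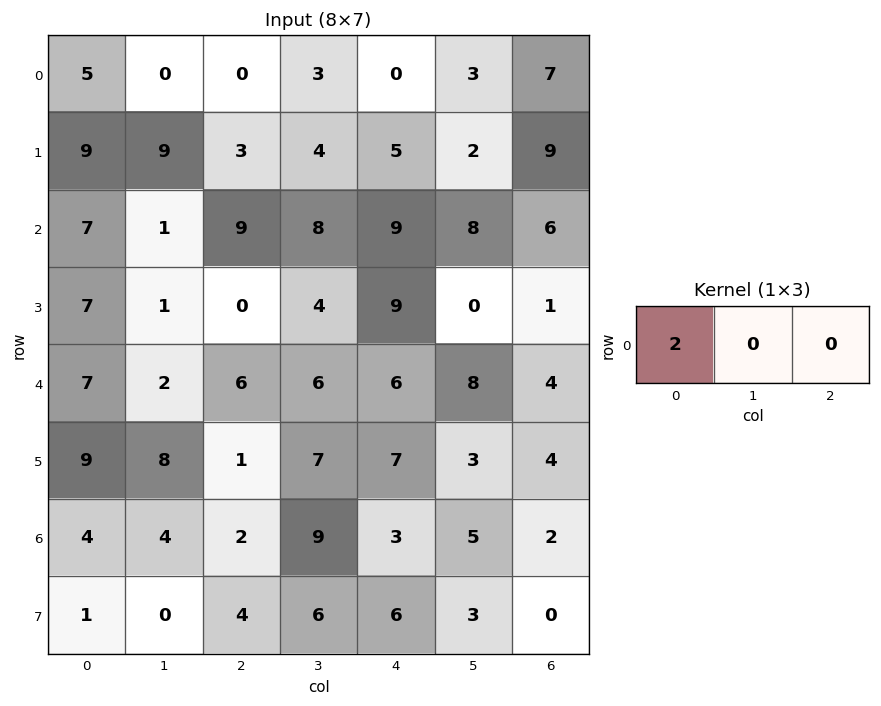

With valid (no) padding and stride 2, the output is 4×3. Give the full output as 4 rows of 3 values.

Output[0,0]: The receptive field on the input at this output position is [5 0 0]. Elementwise product with the kernel and sum: 5·2.
Output[0,1]: The receptive field on the input at this output position is [0 3 0]. Elementwise product with the kernel and sum: 0·2.

10 0 0
14 18 18
14 12 12
8 4 6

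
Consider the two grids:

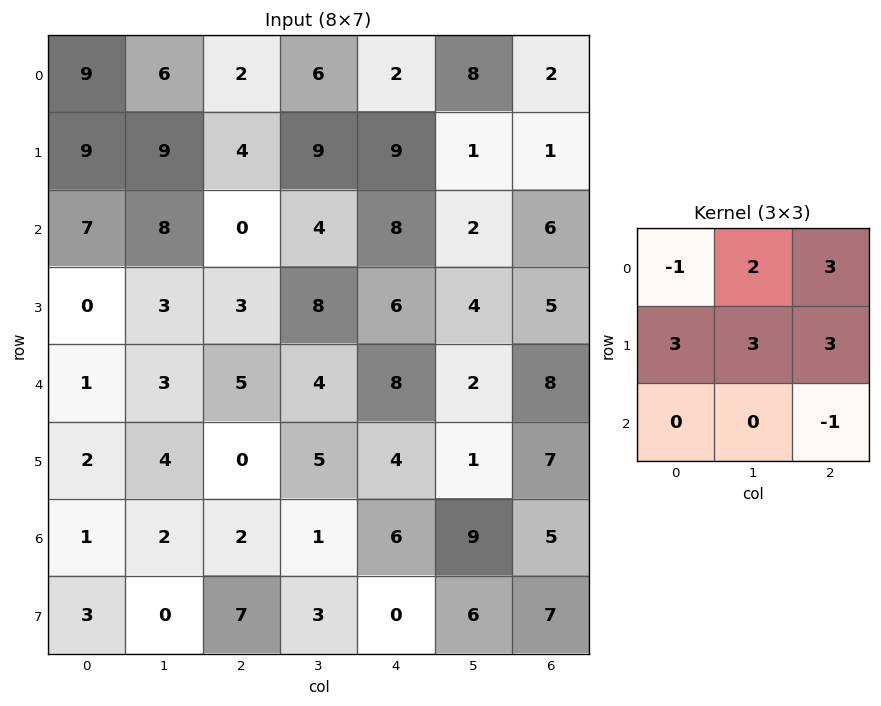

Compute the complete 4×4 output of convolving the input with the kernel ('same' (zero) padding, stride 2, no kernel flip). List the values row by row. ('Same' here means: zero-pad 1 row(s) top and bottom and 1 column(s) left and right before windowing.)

36 33 47 30
87 54 50 25
17 58 57 36
25 23 48 55

Output[0,0]: The receptive field on the zero-padded input at this output position is [0 0 0 / 0 9 6 / 0 9 9]. Elementwise product with the kernel and sum: 0·-1 + 0·2 + 0·3 + 0·3 + 9·3 + 6·3 + 9·-1.
Output[0,1]: The receptive field on the zero-padded input at this output position is [0 0 0 / 6 2 6 / 9 4 9]. Elementwise product with the kernel and sum: 0·-1 + 0·2 + 0·3 + 6·3 + 2·3 + 6·3 + 9·-1.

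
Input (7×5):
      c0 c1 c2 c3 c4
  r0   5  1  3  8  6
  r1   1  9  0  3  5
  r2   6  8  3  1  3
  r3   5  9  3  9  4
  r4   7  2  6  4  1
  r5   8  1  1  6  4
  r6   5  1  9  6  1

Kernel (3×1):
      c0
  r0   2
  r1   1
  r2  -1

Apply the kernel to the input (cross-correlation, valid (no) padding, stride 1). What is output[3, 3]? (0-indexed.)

The receptive field on the input at this output position is [9 / 4 / 6]. Elementwise product with the kernel and sum: 9·2 + 4·1 + 6·-1.

16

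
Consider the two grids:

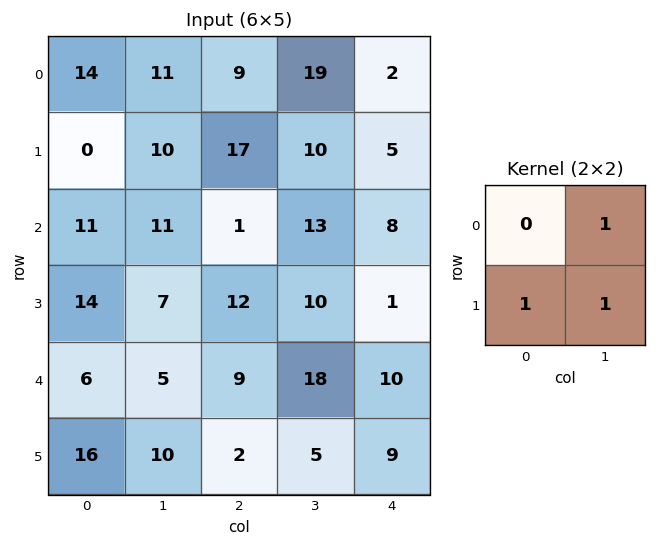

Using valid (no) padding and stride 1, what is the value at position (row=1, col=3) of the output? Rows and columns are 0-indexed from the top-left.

26

The receptive field on the input at this output position is [10 5 / 13 8]. Elementwise product with the kernel and sum: 5·1 + 13·1 + 8·1.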